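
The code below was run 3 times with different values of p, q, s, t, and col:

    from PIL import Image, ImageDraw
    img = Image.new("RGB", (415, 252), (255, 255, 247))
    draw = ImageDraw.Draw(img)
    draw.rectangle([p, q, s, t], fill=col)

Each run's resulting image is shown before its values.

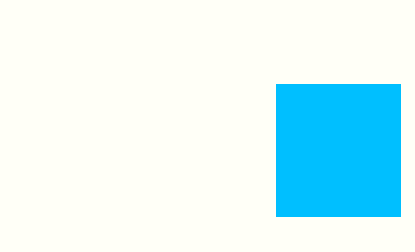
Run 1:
p = 276, q = 84, s = 400, t = 216, col = 'deepskyblue'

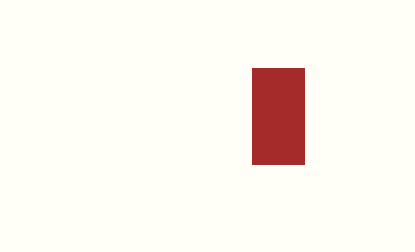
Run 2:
p = 252; q = 68; s = 304; t = 164; col = 'brown'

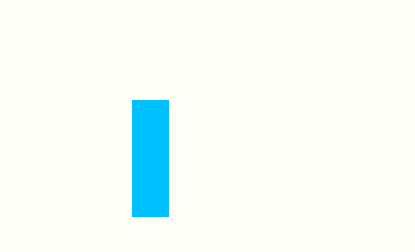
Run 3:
p = 132; q = 100; s = 168; t = 216; col = 'deepskyblue'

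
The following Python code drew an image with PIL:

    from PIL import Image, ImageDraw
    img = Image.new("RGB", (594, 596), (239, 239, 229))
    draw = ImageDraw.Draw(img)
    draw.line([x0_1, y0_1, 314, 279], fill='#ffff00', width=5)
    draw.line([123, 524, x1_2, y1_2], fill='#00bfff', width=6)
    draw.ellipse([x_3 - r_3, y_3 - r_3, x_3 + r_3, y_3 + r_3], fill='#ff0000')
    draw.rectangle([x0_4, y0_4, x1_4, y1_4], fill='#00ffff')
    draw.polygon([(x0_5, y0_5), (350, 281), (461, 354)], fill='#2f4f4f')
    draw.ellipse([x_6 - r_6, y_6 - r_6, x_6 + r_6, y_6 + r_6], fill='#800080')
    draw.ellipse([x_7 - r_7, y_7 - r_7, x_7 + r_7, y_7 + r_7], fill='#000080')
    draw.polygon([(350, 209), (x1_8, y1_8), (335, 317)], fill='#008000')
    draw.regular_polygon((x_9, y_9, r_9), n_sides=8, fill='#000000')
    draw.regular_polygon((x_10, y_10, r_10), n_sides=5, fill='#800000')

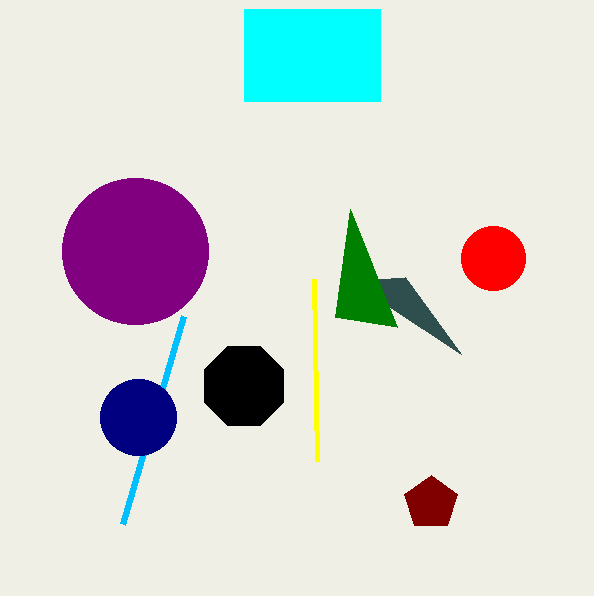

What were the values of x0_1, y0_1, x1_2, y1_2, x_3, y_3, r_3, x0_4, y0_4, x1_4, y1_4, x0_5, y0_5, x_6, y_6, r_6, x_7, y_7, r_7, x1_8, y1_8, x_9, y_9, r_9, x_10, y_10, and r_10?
x0_1 = 317; y0_1 = 461; x1_2 = 184; y1_2 = 316; x_3 = 493; y_3 = 258; r_3 = 32; x0_4 = 244; y0_4 = 9; x1_4 = 380; y1_4 = 101; x0_5 = 405; y0_5 = 277; x_6 = 135; y_6 = 251; r_6 = 73; x_7 = 138; y_7 = 417; r_7 = 38; x1_8 = 397; y1_8 = 327; x_9 = 244; y_9 = 386; r_9 = 43; x_10 = 431; y_10 = 503; r_10 = 28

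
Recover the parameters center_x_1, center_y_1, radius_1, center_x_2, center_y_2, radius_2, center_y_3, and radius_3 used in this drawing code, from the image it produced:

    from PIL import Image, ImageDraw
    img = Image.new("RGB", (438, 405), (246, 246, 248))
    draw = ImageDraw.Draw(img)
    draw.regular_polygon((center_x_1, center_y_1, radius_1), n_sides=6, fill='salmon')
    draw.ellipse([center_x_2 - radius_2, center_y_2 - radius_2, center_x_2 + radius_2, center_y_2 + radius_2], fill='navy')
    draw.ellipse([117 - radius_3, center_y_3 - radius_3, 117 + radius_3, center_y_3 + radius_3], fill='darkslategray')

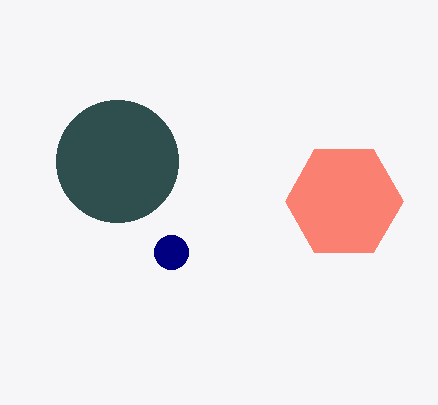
center_x_1 = 344; center_y_1 = 201; radius_1 = 59; center_x_2 = 171; center_y_2 = 252; radius_2 = 17; center_y_3 = 161; radius_3 = 61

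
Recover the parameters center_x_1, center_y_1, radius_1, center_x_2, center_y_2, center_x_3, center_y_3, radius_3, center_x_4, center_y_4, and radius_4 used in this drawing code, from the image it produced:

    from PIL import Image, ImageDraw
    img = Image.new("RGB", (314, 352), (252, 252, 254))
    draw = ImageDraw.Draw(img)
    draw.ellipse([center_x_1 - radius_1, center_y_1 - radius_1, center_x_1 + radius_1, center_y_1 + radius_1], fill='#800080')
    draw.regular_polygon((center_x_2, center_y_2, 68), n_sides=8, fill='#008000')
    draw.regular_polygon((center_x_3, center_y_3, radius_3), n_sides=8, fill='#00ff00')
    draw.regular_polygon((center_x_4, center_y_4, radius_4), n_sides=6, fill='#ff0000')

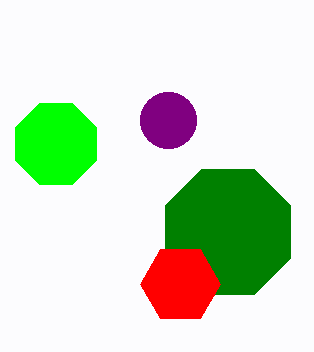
center_x_1 = 168
center_y_1 = 120
radius_1 = 28
center_x_2 = 228
center_y_2 = 232
center_x_3 = 56
center_y_3 = 144
radius_3 = 44
center_x_4 = 180
center_y_4 = 284
radius_4 = 40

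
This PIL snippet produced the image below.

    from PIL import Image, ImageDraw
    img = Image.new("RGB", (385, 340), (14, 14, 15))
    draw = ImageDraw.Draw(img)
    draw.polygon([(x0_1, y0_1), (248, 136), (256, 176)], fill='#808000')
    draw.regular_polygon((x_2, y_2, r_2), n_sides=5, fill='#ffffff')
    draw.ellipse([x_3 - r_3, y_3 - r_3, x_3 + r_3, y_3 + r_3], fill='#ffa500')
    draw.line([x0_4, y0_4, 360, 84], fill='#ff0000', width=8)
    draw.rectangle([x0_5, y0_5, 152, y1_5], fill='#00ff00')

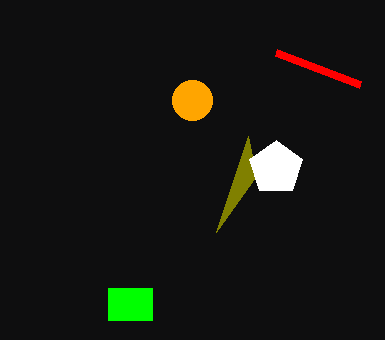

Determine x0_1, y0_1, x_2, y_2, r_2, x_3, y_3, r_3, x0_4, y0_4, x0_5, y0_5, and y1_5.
x0_1 = 216
y0_1 = 232
x_2 = 276
y_2 = 168
r_2 = 28
x_3 = 192
y_3 = 100
r_3 = 20
x0_4 = 276
y0_4 = 52
x0_5 = 108
y0_5 = 288
y1_5 = 320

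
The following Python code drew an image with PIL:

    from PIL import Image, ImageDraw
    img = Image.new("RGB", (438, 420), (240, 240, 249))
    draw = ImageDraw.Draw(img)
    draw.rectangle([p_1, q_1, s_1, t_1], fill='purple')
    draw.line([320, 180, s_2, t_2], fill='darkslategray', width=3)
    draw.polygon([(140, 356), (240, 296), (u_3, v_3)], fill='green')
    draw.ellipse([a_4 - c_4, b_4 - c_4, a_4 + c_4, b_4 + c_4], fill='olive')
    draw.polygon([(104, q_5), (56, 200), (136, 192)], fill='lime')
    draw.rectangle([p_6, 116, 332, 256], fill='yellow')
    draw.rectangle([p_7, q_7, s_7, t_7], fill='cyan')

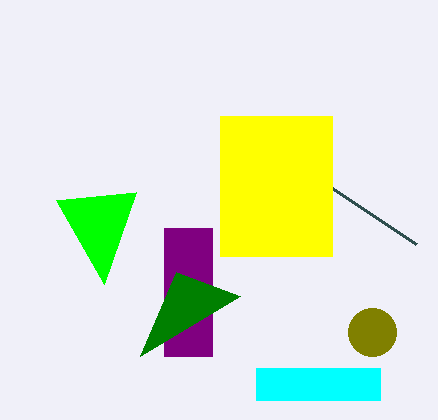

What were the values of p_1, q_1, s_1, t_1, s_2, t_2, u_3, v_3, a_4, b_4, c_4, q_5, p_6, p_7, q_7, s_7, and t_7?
p_1 = 164
q_1 = 228
s_1 = 212
t_1 = 356
s_2 = 416
t_2 = 244
u_3 = 176
v_3 = 272
a_4 = 372
b_4 = 332
c_4 = 24
q_5 = 284
p_6 = 220
p_7 = 256
q_7 = 368
s_7 = 380
t_7 = 400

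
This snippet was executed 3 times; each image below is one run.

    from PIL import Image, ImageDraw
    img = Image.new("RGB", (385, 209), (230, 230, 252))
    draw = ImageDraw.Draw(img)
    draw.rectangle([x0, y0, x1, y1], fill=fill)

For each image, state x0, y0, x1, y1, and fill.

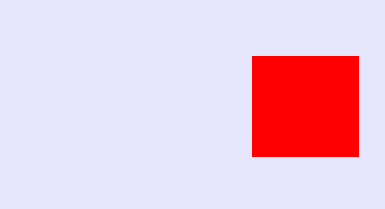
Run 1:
x0 = 252, y0 = 56, x1 = 358, y1 = 156, fill = 'red'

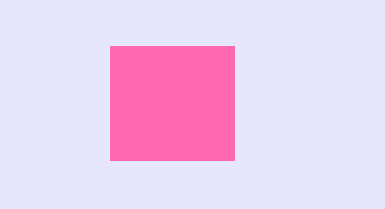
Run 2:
x0 = 110; y0 = 46; x1 = 234; y1 = 160; fill = 'hotpink'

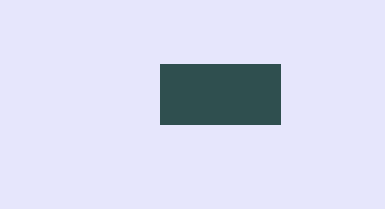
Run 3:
x0 = 160
y0 = 64
x1 = 280
y1 = 124
fill = 'darkslategray'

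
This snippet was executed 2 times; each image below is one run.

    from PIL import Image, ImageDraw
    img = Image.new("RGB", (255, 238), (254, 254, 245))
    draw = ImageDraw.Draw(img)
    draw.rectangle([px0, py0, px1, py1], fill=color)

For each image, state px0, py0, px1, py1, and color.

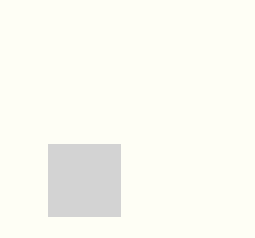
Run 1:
px0 = 48; py0 = 144; px1 = 120; py1 = 216; color = 'lightgray'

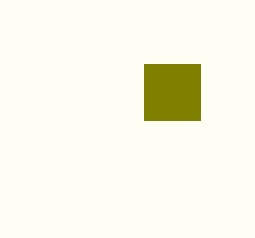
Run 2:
px0 = 144
py0 = 64
px1 = 200
py1 = 120
color = 'olive'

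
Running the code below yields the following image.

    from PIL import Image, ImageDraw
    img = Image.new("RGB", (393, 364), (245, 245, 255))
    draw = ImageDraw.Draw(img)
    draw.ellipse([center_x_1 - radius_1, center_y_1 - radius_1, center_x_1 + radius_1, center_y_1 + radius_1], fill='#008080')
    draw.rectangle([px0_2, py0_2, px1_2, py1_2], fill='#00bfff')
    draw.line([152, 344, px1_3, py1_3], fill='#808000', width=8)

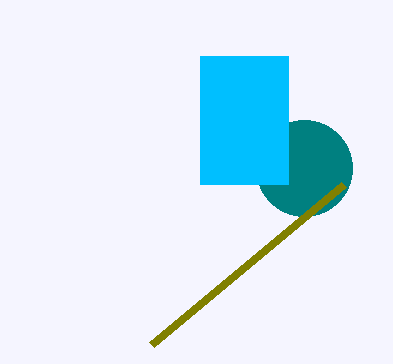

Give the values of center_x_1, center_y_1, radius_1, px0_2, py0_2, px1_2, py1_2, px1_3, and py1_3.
center_x_1 = 304; center_y_1 = 168; radius_1 = 48; px0_2 = 200; py0_2 = 56; px1_2 = 288; py1_2 = 184; px1_3 = 344; py1_3 = 184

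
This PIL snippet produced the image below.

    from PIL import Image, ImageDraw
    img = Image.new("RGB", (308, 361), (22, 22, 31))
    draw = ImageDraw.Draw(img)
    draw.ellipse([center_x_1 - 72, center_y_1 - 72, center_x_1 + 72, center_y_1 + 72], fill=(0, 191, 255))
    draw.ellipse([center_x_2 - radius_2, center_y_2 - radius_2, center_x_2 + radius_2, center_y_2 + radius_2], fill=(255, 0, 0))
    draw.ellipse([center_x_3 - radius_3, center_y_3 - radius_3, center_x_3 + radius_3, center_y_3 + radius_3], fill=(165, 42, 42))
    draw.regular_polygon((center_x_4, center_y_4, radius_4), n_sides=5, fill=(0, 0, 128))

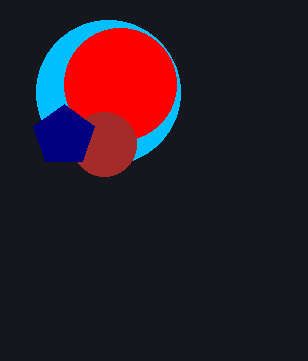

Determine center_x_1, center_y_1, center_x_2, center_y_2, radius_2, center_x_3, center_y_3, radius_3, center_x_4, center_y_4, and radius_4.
center_x_1 = 108, center_y_1 = 92, center_x_2 = 120, center_y_2 = 84, radius_2 = 56, center_x_3 = 104, center_y_3 = 144, radius_3 = 32, center_x_4 = 64, center_y_4 = 136, radius_4 = 32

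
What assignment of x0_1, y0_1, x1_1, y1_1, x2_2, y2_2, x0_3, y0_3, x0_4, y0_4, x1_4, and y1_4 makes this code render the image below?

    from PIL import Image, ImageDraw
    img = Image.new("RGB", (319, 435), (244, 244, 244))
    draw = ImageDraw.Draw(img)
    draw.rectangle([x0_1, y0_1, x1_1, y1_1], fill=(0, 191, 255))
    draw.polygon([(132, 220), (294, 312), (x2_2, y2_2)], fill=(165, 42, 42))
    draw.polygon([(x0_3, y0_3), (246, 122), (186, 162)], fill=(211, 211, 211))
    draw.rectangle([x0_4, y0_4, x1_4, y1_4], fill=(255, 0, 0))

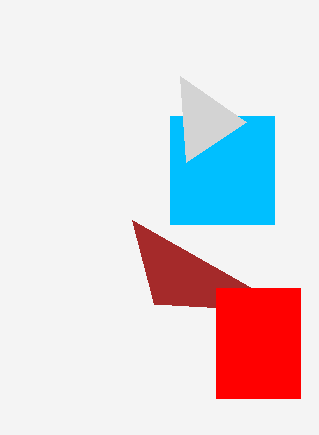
x0_1 = 170; y0_1 = 116; x1_1 = 274; y1_1 = 224; x2_2 = 154; y2_2 = 304; x0_3 = 180; y0_3 = 76; x0_4 = 216; y0_4 = 288; x1_4 = 300; y1_4 = 398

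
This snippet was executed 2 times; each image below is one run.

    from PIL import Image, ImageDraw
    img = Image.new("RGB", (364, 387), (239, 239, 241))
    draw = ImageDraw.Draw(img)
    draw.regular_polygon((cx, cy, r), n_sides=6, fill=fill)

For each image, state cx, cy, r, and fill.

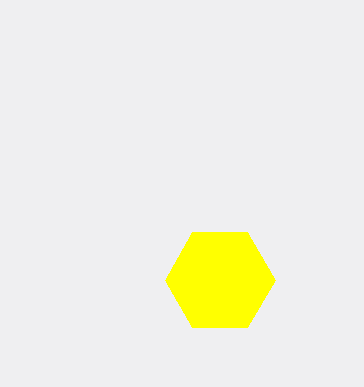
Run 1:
cx = 220; cy = 280; r = 55; fill = 'yellow'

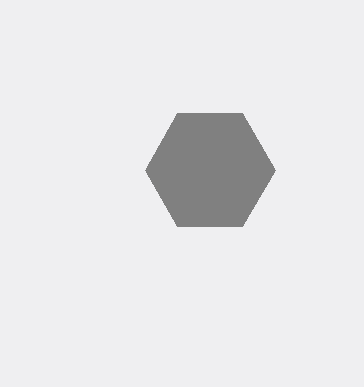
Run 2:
cx = 210
cy = 170
r = 65
fill = 'gray'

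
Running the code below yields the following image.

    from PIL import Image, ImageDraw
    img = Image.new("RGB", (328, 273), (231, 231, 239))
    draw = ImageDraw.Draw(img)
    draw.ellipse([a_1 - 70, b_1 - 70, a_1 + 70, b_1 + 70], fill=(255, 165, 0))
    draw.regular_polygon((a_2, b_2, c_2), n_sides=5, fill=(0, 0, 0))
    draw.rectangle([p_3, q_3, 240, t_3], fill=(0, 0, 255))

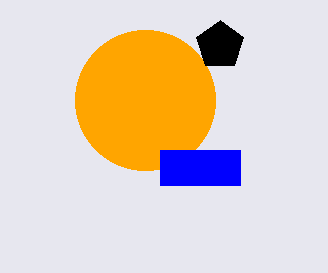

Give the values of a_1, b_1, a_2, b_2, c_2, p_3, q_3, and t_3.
a_1 = 145
b_1 = 100
a_2 = 220
b_2 = 45
c_2 = 25
p_3 = 160
q_3 = 150
t_3 = 185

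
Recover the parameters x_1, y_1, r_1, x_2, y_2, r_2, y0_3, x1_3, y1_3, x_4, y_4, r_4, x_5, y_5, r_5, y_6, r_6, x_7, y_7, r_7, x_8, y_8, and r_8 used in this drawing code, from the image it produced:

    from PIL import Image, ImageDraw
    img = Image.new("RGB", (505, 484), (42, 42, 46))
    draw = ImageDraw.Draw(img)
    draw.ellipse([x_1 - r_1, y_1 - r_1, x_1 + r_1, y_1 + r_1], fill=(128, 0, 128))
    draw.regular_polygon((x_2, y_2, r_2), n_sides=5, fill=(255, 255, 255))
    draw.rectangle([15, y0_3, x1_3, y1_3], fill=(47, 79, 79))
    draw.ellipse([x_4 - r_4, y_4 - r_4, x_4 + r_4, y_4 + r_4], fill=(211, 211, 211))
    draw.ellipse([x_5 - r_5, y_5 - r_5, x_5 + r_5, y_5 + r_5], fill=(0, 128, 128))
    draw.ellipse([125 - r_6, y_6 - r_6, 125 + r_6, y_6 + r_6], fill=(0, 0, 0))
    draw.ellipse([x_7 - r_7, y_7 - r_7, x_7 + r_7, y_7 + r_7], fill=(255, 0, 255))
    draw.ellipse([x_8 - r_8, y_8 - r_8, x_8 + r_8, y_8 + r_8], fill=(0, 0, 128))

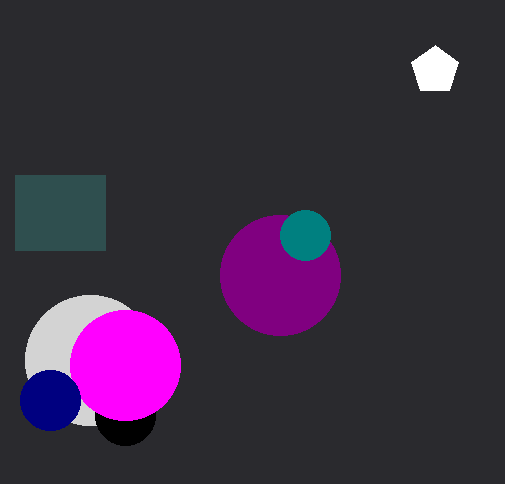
x_1 = 280, y_1 = 275, r_1 = 60, x_2 = 435, y_2 = 70, r_2 = 25, y0_3 = 175, x1_3 = 105, y1_3 = 250, x_4 = 90, y_4 = 360, r_4 = 65, x_5 = 305, y_5 = 235, r_5 = 25, y_6 = 415, r_6 = 30, x_7 = 125, y_7 = 365, r_7 = 55, x_8 = 50, y_8 = 400, r_8 = 30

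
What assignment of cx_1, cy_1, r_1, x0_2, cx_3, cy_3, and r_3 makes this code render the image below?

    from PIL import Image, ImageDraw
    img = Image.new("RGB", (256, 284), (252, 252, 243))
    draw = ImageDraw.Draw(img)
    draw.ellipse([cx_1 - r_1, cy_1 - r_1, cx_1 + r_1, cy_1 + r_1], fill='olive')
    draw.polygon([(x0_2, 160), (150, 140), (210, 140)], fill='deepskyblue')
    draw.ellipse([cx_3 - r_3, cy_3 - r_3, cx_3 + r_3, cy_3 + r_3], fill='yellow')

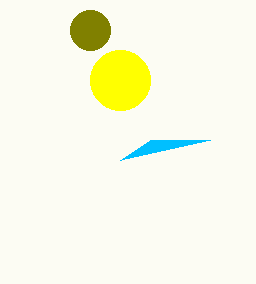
cx_1 = 90, cy_1 = 30, r_1 = 20, x0_2 = 120, cx_3 = 120, cy_3 = 80, r_3 = 30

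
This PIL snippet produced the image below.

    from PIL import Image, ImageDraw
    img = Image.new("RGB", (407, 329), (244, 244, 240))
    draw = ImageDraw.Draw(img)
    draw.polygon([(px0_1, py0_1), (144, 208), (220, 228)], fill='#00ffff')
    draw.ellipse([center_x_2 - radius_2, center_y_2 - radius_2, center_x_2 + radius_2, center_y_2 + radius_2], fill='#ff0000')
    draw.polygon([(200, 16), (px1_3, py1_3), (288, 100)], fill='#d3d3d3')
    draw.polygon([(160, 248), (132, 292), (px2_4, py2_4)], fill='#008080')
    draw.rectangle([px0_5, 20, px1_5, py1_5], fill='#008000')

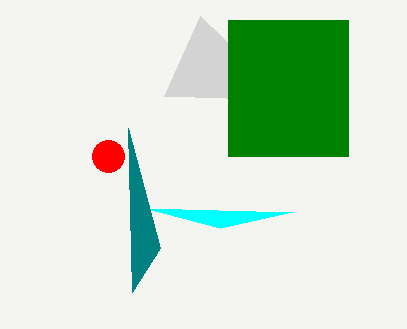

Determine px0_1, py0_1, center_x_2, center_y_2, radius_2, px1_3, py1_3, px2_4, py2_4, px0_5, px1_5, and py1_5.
px0_1 = 292; py0_1 = 212; center_x_2 = 108; center_y_2 = 156; radius_2 = 16; px1_3 = 164; py1_3 = 96; px2_4 = 128; py2_4 = 128; px0_5 = 228; px1_5 = 348; py1_5 = 156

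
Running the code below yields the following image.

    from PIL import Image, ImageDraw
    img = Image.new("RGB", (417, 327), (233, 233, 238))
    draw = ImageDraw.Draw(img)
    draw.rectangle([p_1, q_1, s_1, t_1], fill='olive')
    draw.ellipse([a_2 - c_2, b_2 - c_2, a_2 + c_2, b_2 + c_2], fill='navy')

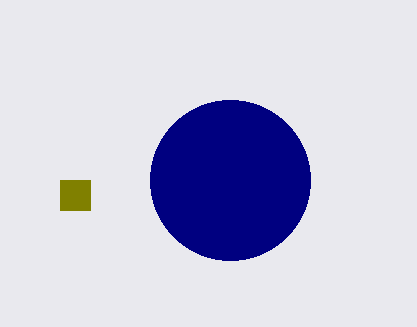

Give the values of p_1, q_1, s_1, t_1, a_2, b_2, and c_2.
p_1 = 60
q_1 = 180
s_1 = 90
t_1 = 210
a_2 = 230
b_2 = 180
c_2 = 80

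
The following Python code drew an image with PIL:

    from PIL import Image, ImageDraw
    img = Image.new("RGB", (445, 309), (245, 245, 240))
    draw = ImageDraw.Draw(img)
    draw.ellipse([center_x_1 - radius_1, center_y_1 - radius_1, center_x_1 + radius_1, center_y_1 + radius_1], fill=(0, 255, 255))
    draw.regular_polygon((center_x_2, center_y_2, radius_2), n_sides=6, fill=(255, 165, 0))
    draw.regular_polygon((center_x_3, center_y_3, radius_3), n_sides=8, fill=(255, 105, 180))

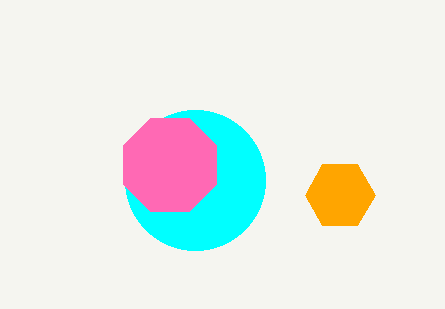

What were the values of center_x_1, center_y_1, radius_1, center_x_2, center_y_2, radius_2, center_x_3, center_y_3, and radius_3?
center_x_1 = 195, center_y_1 = 180, radius_1 = 70, center_x_2 = 340, center_y_2 = 195, radius_2 = 35, center_x_3 = 170, center_y_3 = 165, radius_3 = 50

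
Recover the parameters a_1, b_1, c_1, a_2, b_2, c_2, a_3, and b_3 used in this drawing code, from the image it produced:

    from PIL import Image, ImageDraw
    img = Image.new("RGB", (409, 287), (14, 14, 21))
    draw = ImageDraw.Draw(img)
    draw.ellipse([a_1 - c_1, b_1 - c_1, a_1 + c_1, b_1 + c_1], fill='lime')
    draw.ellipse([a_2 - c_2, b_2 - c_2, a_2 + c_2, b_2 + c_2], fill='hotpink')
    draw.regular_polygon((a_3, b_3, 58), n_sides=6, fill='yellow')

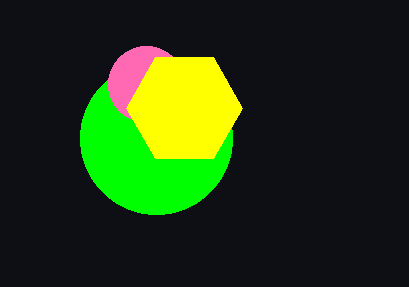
a_1 = 156; b_1 = 138; c_1 = 76; a_2 = 146; b_2 = 84; c_2 = 38; a_3 = 184; b_3 = 108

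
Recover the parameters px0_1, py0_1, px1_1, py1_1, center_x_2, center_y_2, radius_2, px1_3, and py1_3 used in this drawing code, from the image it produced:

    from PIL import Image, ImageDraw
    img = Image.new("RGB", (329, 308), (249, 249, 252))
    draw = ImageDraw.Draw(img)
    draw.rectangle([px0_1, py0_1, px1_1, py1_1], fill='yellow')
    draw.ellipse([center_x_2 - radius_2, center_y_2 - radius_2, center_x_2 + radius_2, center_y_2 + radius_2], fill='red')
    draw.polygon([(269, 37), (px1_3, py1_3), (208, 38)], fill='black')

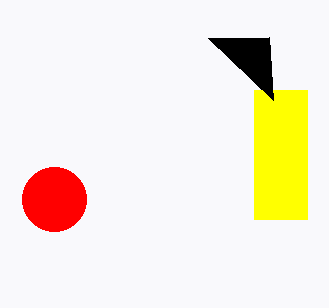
px0_1 = 254
py0_1 = 90
px1_1 = 307
py1_1 = 219
center_x_2 = 54
center_y_2 = 199
radius_2 = 32
px1_3 = 273
py1_3 = 100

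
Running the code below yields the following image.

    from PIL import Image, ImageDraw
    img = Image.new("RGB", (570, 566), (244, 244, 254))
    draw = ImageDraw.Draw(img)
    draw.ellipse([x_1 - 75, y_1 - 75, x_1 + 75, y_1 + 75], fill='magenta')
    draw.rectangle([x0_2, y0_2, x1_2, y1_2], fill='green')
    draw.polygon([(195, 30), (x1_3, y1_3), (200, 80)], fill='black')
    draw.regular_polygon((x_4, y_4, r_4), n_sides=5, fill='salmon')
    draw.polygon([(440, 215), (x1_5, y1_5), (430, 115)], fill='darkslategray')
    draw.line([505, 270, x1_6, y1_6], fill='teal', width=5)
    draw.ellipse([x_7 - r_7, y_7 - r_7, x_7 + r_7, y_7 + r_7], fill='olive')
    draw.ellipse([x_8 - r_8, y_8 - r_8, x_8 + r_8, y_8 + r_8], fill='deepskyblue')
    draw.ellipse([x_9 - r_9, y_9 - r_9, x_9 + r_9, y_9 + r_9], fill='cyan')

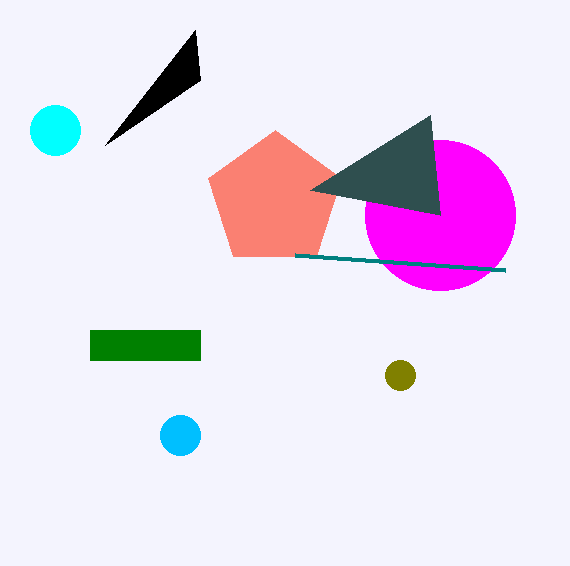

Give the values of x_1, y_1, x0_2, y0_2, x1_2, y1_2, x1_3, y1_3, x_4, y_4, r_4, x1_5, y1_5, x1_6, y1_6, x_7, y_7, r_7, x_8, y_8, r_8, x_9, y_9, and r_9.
x_1 = 440; y_1 = 215; x0_2 = 90; y0_2 = 330; x1_2 = 200; y1_2 = 360; x1_3 = 105; y1_3 = 145; x_4 = 275; y_4 = 200; r_4 = 70; x1_5 = 310; y1_5 = 190; x1_6 = 295; y1_6 = 255; x_7 = 400; y_7 = 375; r_7 = 15; x_8 = 180; y_8 = 435; r_8 = 20; x_9 = 55; y_9 = 130; r_9 = 25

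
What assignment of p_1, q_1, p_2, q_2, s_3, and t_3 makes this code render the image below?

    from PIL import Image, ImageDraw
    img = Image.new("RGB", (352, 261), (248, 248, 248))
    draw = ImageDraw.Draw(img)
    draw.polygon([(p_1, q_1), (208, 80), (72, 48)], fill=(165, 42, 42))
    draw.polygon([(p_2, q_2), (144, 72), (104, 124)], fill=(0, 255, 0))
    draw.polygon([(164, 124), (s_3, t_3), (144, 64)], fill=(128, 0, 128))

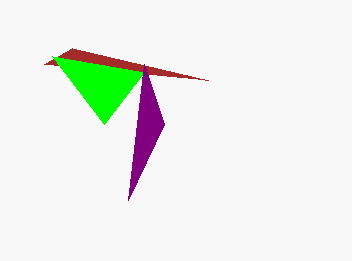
p_1 = 44, q_1 = 64, p_2 = 52, q_2 = 56, s_3 = 128, t_3 = 200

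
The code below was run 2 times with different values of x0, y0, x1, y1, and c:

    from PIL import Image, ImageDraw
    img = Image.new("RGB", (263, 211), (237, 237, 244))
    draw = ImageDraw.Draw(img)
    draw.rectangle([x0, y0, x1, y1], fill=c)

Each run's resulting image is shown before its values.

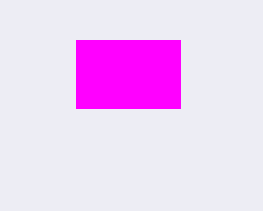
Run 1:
x0 = 76; y0 = 40; x1 = 180; y1 = 108; c = 'magenta'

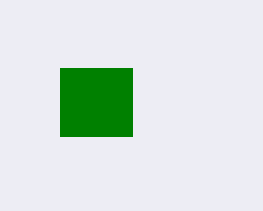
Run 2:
x0 = 60, y0 = 68, x1 = 132, y1 = 136, c = 'green'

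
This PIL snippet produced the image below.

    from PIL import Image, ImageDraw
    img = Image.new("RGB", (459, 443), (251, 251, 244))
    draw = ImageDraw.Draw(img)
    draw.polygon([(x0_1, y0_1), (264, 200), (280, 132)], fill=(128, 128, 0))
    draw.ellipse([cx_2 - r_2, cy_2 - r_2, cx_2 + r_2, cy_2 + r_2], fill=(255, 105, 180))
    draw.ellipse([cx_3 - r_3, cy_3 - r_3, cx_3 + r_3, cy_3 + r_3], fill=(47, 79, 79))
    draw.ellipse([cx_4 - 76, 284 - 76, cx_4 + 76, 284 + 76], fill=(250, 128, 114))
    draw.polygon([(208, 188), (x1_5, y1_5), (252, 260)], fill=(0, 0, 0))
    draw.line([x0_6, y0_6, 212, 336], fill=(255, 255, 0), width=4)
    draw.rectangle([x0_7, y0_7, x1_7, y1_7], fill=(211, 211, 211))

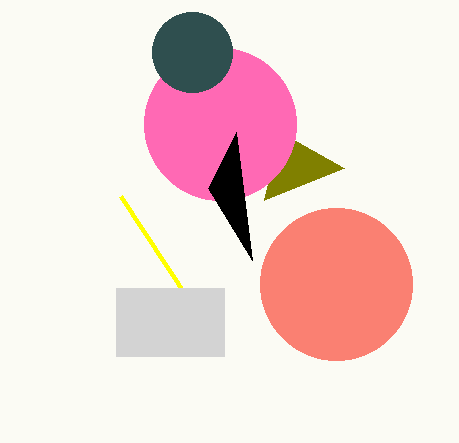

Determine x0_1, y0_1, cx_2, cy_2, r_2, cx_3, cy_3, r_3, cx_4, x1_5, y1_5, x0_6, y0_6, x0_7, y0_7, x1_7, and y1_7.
x0_1 = 344; y0_1 = 168; cx_2 = 220; cy_2 = 124; r_2 = 76; cx_3 = 192; cy_3 = 52; r_3 = 40; cx_4 = 336; x1_5 = 236; y1_5 = 132; x0_6 = 120; y0_6 = 196; x0_7 = 116; y0_7 = 288; x1_7 = 224; y1_7 = 356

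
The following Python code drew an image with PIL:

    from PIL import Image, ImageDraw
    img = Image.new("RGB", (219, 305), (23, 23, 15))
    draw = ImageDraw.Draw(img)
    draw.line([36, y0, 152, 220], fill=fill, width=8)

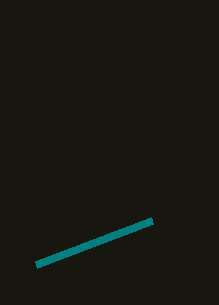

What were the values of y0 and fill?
y0 = 264; fill = 'teal'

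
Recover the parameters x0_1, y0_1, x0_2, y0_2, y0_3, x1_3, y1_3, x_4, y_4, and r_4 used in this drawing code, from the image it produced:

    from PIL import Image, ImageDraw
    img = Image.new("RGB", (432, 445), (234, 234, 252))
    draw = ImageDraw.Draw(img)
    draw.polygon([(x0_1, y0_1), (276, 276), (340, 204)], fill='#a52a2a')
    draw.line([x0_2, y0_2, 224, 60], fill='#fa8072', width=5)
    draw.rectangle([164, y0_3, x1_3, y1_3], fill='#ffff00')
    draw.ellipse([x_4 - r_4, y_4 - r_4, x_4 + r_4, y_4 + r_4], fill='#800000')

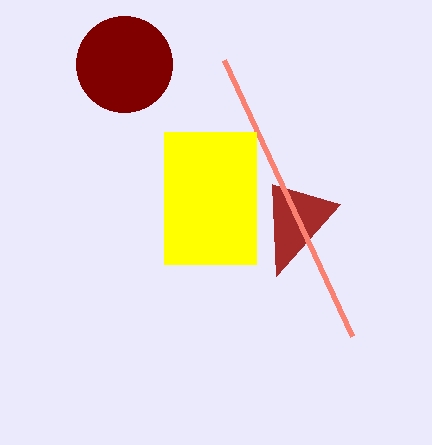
x0_1 = 272; y0_1 = 184; x0_2 = 352; y0_2 = 336; y0_3 = 132; x1_3 = 256; y1_3 = 264; x_4 = 124; y_4 = 64; r_4 = 48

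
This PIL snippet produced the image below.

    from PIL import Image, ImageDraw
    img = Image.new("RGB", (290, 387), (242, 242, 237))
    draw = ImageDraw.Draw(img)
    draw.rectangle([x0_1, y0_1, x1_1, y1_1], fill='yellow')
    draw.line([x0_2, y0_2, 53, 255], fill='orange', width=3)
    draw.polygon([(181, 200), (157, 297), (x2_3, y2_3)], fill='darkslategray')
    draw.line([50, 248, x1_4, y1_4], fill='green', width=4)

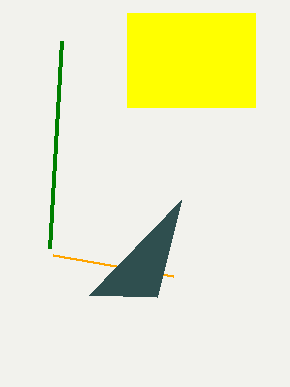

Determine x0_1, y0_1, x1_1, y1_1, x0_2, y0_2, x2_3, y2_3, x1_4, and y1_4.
x0_1 = 127; y0_1 = 13; x1_1 = 255; y1_1 = 107; x0_2 = 173; y0_2 = 276; x2_3 = 89; y2_3 = 295; x1_4 = 62; y1_4 = 41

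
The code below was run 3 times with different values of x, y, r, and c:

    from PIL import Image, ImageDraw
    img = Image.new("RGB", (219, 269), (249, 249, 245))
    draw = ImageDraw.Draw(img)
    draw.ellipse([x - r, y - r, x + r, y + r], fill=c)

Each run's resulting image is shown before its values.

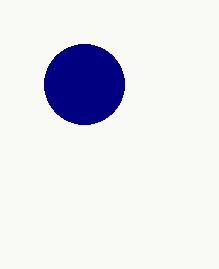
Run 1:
x = 84, y = 84, r = 40, c = 'navy'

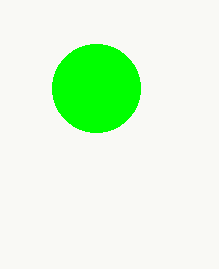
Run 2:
x = 96
y = 88
r = 44
c = 'lime'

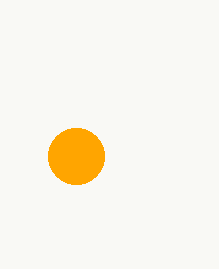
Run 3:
x = 76
y = 156
r = 28
c = 'orange'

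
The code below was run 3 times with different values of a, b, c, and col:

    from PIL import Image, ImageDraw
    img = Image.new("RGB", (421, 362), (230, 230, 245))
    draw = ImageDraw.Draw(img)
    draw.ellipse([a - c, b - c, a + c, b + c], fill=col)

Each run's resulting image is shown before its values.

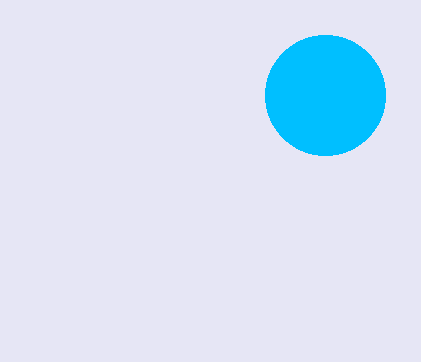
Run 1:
a = 325
b = 95
c = 60
col = 'deepskyblue'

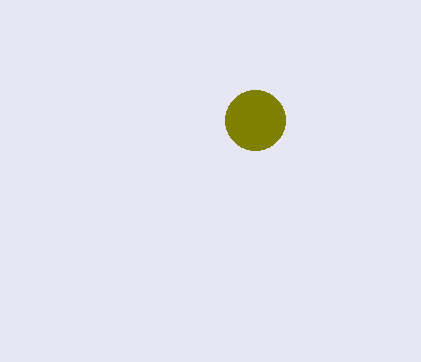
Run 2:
a = 255, b = 120, c = 30, col = 'olive'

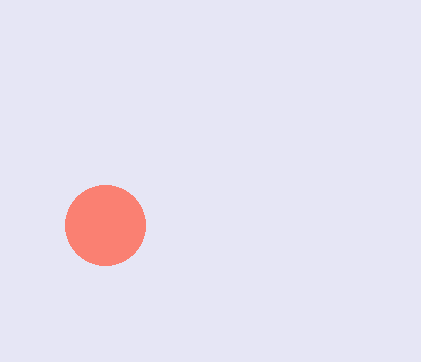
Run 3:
a = 105; b = 225; c = 40; col = 'salmon'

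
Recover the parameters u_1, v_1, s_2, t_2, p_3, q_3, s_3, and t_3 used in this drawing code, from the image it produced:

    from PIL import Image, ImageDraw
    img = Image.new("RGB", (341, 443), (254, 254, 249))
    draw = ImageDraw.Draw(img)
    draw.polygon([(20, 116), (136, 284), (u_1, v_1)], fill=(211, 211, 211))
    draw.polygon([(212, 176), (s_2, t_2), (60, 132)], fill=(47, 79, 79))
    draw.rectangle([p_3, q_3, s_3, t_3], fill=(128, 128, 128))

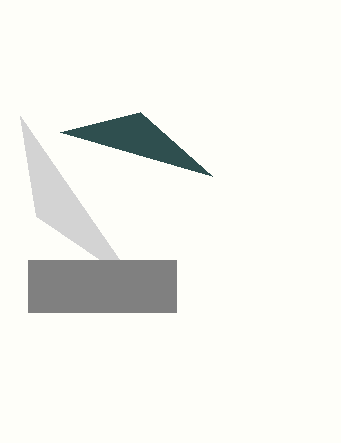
u_1 = 36; v_1 = 216; s_2 = 140; t_2 = 112; p_3 = 28; q_3 = 260; s_3 = 176; t_3 = 312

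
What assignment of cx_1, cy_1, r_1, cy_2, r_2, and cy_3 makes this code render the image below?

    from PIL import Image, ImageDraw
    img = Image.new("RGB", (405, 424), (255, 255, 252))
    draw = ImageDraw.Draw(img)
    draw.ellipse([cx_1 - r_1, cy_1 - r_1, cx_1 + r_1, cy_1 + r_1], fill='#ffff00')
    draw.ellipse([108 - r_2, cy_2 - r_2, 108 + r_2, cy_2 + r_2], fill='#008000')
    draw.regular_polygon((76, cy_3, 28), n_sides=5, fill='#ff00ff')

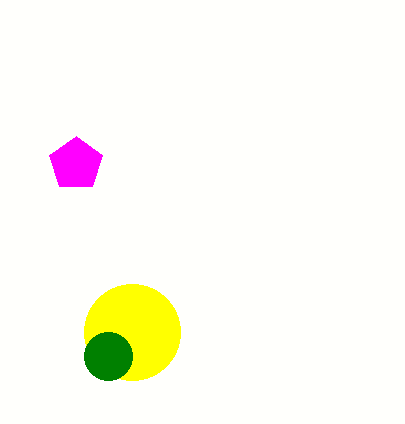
cx_1 = 132, cy_1 = 332, r_1 = 48, cy_2 = 356, r_2 = 24, cy_3 = 164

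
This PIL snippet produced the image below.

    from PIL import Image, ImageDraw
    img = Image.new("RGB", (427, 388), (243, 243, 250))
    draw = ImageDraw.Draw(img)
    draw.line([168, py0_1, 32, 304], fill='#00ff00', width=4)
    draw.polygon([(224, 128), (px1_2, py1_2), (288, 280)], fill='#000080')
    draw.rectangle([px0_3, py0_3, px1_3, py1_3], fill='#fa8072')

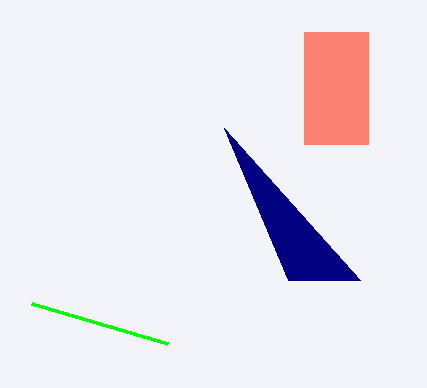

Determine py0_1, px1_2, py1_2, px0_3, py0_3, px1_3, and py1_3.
py0_1 = 344; px1_2 = 360; py1_2 = 280; px0_3 = 304; py0_3 = 32; px1_3 = 368; py1_3 = 144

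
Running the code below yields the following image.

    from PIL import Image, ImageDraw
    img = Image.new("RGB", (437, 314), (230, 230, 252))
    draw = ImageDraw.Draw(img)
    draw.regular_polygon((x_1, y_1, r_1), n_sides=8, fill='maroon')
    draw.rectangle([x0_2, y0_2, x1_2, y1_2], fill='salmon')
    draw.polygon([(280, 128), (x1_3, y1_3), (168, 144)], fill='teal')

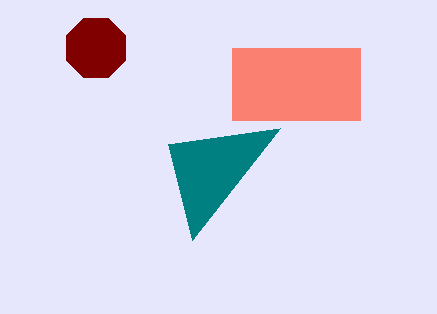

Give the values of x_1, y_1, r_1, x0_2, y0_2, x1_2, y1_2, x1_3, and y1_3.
x_1 = 96, y_1 = 48, r_1 = 32, x0_2 = 232, y0_2 = 48, x1_2 = 360, y1_2 = 120, x1_3 = 192, y1_3 = 240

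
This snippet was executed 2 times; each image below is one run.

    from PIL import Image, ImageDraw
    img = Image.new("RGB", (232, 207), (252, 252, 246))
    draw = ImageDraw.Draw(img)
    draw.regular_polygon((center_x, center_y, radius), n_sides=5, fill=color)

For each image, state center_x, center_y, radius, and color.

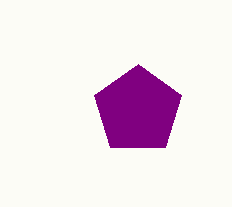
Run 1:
center_x = 138
center_y = 110
radius = 46
color = 'purple'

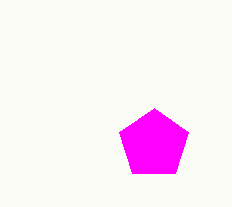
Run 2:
center_x = 154
center_y = 144
radius = 36
color = 'magenta'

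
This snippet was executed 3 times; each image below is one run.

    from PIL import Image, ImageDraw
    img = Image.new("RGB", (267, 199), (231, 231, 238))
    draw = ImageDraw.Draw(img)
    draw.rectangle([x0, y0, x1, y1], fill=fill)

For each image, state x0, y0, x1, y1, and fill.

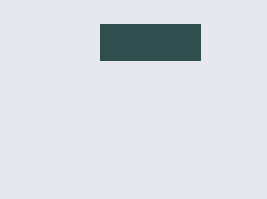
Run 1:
x0 = 100, y0 = 24, x1 = 200, y1 = 60, fill = 'darkslategray'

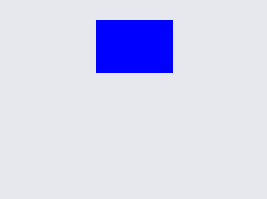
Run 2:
x0 = 96, y0 = 20, x1 = 172, y1 = 72, fill = 'blue'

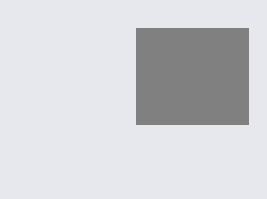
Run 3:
x0 = 136
y0 = 28
x1 = 248
y1 = 124
fill = 'gray'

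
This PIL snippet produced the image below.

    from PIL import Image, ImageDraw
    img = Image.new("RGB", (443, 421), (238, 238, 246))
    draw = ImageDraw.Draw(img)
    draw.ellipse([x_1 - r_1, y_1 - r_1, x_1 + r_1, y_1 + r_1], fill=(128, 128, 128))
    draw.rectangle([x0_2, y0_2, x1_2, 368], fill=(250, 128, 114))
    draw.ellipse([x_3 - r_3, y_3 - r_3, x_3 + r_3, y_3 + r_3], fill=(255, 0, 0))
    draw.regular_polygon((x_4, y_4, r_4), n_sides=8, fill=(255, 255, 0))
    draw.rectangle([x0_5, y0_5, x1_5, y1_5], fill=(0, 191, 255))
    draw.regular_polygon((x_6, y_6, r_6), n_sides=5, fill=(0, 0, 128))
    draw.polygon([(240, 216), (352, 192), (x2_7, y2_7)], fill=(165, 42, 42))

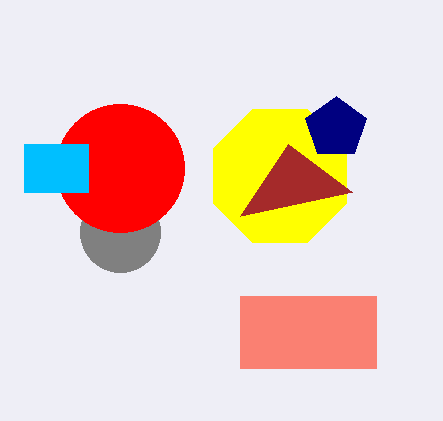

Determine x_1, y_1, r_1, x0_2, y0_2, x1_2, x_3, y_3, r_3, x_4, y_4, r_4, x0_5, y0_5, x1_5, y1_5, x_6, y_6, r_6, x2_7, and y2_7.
x_1 = 120
y_1 = 232
r_1 = 40
x0_2 = 240
y0_2 = 296
x1_2 = 376
x_3 = 120
y_3 = 168
r_3 = 64
x_4 = 280
y_4 = 176
r_4 = 72
x0_5 = 24
y0_5 = 144
x1_5 = 88
y1_5 = 192
x_6 = 336
y_6 = 128
r_6 = 32
x2_7 = 288
y2_7 = 144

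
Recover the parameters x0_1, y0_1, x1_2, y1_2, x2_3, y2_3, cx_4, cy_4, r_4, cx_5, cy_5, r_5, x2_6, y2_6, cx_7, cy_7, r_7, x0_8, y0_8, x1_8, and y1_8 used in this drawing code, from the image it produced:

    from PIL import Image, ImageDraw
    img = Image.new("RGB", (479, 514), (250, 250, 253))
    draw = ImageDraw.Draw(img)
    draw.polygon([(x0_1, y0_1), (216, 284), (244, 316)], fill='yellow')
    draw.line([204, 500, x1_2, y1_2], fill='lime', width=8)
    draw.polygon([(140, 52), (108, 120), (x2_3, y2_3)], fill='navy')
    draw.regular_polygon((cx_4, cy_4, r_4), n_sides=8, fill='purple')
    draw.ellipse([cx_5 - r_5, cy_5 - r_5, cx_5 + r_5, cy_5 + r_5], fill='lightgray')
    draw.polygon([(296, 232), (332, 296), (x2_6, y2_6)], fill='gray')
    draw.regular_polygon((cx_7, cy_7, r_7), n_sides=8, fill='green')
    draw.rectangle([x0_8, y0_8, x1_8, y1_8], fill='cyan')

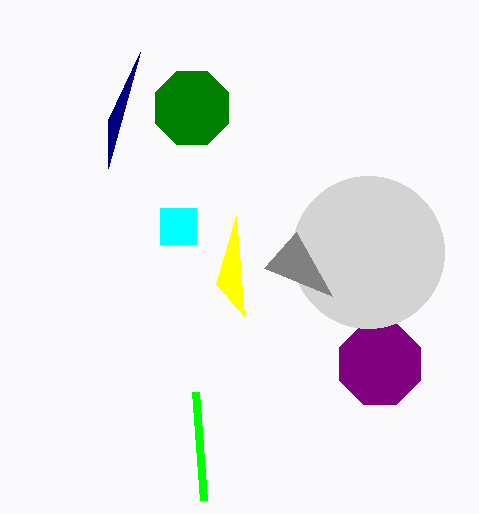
x0_1 = 236, y0_1 = 216, x1_2 = 196, y1_2 = 392, x2_3 = 108, y2_3 = 168, cx_4 = 380, cy_4 = 364, r_4 = 44, cx_5 = 368, cy_5 = 252, r_5 = 76, x2_6 = 264, y2_6 = 268, cx_7 = 192, cy_7 = 108, r_7 = 40, x0_8 = 160, y0_8 = 208, x1_8 = 196, y1_8 = 244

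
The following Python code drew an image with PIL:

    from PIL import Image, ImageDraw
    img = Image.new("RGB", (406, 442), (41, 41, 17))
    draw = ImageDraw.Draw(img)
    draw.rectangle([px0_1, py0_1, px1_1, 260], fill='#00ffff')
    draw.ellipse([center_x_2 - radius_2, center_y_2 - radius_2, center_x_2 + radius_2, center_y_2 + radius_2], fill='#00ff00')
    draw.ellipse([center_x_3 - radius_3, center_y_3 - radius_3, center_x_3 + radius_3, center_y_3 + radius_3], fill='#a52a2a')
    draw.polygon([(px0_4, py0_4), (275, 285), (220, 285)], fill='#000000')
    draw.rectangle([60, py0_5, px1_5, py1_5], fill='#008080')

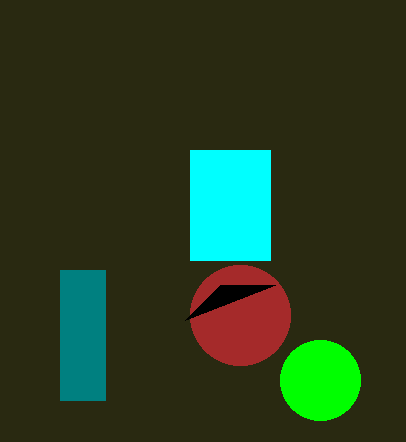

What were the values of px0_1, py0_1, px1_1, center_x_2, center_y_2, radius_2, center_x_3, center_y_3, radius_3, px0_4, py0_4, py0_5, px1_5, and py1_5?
px0_1 = 190, py0_1 = 150, px1_1 = 270, center_x_2 = 320, center_y_2 = 380, radius_2 = 40, center_x_3 = 240, center_y_3 = 315, radius_3 = 50, px0_4 = 185, py0_4 = 320, py0_5 = 270, px1_5 = 105, py1_5 = 400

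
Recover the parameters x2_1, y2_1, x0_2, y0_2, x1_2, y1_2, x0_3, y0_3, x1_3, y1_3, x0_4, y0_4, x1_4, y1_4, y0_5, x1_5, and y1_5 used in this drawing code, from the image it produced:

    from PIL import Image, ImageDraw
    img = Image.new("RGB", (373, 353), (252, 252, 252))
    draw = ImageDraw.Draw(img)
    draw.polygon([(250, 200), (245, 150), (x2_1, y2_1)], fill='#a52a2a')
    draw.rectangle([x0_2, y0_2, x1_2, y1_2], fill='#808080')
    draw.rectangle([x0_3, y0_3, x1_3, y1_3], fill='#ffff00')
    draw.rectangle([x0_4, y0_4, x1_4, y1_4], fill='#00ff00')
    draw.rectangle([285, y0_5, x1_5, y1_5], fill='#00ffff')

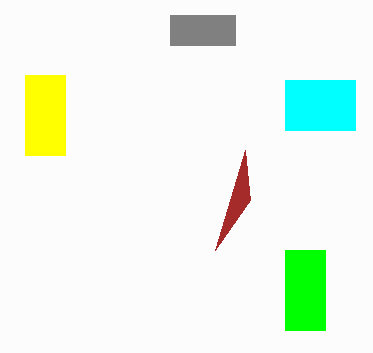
x2_1 = 215
y2_1 = 250
x0_2 = 170
y0_2 = 15
x1_2 = 235
y1_2 = 45
x0_3 = 25
y0_3 = 75
x1_3 = 65
y1_3 = 155
x0_4 = 285
y0_4 = 250
x1_4 = 325
y1_4 = 330
y0_5 = 80
x1_5 = 355
y1_5 = 130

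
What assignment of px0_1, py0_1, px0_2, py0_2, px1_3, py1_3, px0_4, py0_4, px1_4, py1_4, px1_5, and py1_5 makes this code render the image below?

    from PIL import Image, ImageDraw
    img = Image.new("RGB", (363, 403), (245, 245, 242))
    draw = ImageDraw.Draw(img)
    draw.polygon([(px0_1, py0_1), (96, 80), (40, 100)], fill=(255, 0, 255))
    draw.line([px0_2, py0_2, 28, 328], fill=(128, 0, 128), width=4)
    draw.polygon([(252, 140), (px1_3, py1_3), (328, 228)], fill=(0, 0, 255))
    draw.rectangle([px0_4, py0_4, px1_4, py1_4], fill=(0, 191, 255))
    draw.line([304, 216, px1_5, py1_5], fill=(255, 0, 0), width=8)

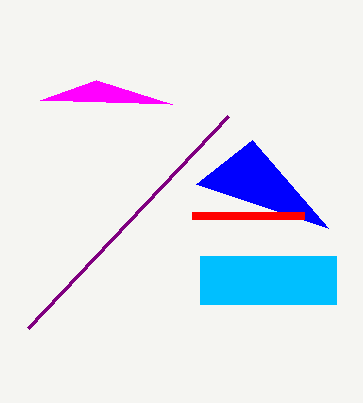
px0_1 = 172, py0_1 = 104, px0_2 = 228, py0_2 = 116, px1_3 = 196, py1_3 = 184, px0_4 = 200, py0_4 = 256, px1_4 = 336, py1_4 = 304, px1_5 = 192, py1_5 = 216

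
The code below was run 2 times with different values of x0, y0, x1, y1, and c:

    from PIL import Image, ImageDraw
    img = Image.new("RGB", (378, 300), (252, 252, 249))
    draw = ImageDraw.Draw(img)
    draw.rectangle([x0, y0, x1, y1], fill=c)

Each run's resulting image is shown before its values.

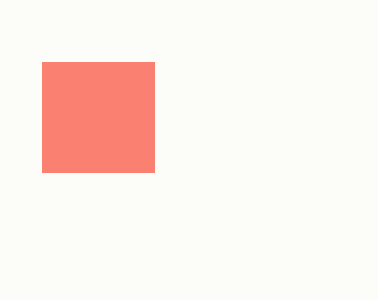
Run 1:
x0 = 42, y0 = 62, x1 = 154, y1 = 172, c = 'salmon'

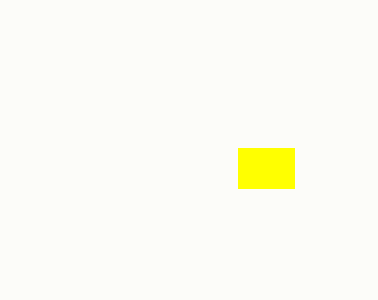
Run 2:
x0 = 238, y0 = 148, x1 = 294, y1 = 188, c = 'yellow'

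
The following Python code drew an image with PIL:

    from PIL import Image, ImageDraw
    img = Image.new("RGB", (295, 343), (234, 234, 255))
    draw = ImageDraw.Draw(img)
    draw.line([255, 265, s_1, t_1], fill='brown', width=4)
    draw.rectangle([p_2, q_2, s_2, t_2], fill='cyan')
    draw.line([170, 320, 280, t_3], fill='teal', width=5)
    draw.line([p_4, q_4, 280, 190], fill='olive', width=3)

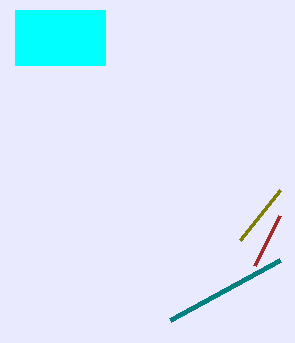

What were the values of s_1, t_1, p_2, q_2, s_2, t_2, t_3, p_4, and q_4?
s_1 = 280, t_1 = 215, p_2 = 15, q_2 = 10, s_2 = 105, t_2 = 65, t_3 = 260, p_4 = 240, q_4 = 240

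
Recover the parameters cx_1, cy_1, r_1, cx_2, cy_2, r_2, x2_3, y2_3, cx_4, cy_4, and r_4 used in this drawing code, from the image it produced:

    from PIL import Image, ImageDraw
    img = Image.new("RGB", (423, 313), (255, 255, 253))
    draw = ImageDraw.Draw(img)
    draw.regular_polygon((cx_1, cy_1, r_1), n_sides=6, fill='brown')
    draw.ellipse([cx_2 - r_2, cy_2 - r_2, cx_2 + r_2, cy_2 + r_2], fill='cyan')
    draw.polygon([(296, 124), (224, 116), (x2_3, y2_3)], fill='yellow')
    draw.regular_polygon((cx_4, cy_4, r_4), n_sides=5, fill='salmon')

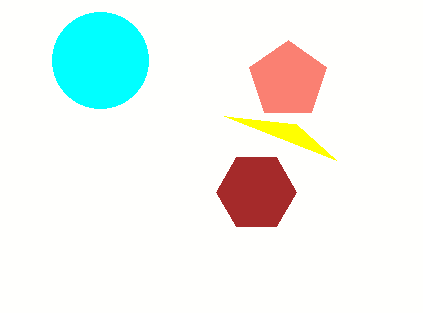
cx_1 = 256, cy_1 = 192, r_1 = 40, cx_2 = 100, cy_2 = 60, r_2 = 48, x2_3 = 336, y2_3 = 160, cx_4 = 288, cy_4 = 80, r_4 = 40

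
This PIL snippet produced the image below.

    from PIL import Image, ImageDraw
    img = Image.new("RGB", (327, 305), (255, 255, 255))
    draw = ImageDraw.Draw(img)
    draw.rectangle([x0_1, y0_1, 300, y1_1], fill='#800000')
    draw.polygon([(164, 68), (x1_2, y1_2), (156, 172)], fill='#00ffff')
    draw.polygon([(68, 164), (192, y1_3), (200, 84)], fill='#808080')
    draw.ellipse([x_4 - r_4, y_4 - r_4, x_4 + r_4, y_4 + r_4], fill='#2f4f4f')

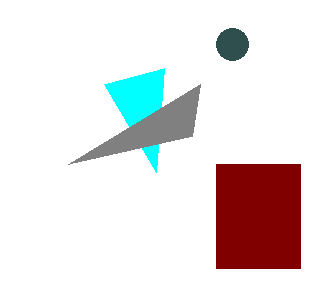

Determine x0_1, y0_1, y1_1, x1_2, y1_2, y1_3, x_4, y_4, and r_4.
x0_1 = 216; y0_1 = 164; y1_1 = 268; x1_2 = 104; y1_2 = 84; y1_3 = 136; x_4 = 232; y_4 = 44; r_4 = 16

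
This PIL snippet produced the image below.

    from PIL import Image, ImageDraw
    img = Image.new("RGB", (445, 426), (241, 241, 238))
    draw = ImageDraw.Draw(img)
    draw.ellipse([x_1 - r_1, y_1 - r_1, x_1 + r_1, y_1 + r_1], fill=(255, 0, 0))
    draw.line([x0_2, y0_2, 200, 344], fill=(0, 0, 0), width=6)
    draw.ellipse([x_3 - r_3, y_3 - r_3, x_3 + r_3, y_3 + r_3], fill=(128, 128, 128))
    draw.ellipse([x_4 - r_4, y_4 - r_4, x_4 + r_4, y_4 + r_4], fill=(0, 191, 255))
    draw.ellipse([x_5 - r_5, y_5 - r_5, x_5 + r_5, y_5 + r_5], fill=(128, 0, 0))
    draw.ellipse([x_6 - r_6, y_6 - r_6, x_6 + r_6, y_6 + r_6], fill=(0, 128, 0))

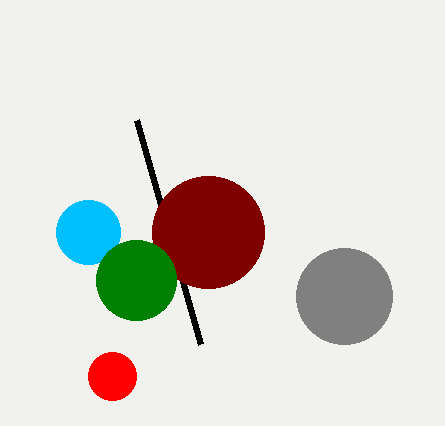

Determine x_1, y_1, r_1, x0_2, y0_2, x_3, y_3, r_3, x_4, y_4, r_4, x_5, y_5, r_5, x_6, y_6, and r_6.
x_1 = 112
y_1 = 376
r_1 = 24
x0_2 = 136
y0_2 = 120
x_3 = 344
y_3 = 296
r_3 = 48
x_4 = 88
y_4 = 232
r_4 = 32
x_5 = 208
y_5 = 232
r_5 = 56
x_6 = 136
y_6 = 280
r_6 = 40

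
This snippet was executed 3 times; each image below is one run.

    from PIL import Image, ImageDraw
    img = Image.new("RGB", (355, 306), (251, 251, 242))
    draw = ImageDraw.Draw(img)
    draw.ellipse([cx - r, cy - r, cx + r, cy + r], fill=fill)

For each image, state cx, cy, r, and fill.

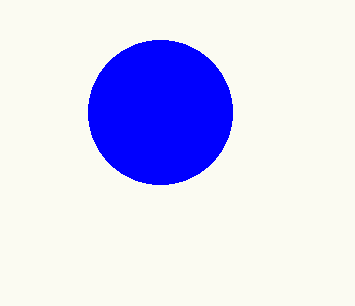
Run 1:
cx = 160, cy = 112, r = 72, fill = 'blue'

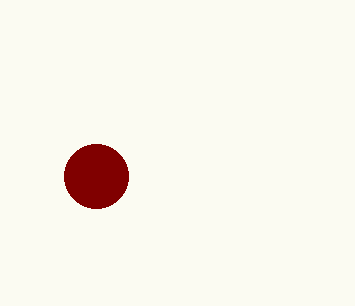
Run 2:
cx = 96; cy = 176; r = 32; fill = 'maroon'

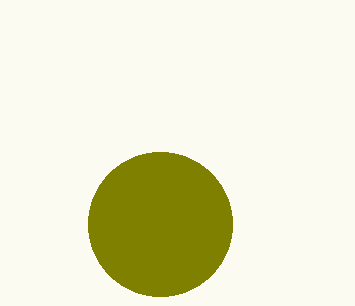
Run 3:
cx = 160
cy = 224
r = 72
fill = 'olive'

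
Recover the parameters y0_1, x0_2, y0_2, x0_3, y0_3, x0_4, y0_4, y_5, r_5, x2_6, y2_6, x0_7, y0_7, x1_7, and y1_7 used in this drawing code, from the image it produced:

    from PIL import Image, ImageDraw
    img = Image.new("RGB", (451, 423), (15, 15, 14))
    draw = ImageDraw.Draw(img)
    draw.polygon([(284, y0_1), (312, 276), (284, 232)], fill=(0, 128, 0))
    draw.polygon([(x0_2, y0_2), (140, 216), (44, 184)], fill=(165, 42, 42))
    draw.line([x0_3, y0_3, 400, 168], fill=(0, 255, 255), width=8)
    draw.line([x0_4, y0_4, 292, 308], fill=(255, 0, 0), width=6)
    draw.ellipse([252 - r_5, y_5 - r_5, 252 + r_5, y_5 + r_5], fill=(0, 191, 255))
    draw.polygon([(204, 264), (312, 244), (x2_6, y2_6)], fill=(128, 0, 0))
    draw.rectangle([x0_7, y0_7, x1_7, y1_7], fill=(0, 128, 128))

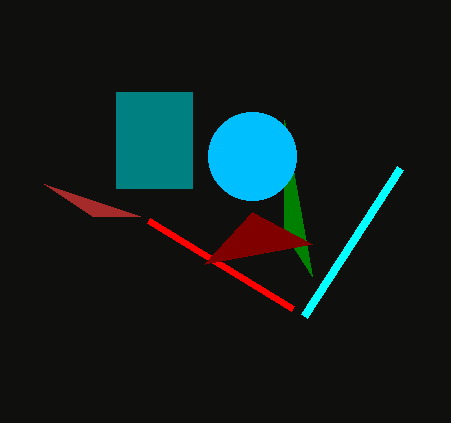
y0_1 = 120, x0_2 = 92, y0_2 = 216, x0_3 = 304, y0_3 = 316, x0_4 = 148, y0_4 = 220, y_5 = 156, r_5 = 44, x2_6 = 252, y2_6 = 212, x0_7 = 116, y0_7 = 92, x1_7 = 192, y1_7 = 188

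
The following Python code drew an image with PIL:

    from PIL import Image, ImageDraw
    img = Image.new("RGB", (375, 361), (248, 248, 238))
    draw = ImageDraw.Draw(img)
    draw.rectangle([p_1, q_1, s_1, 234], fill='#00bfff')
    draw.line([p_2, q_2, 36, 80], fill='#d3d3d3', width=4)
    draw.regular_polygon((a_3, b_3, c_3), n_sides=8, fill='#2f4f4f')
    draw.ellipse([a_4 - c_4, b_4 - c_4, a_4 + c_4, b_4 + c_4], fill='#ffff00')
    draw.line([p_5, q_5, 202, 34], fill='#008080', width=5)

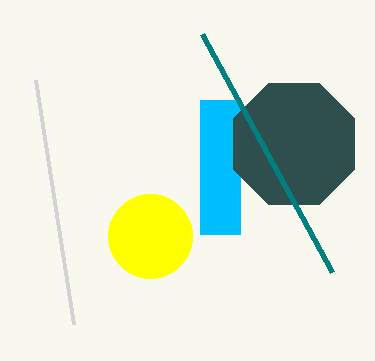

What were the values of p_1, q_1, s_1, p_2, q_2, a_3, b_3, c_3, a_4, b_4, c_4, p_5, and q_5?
p_1 = 200; q_1 = 100; s_1 = 240; p_2 = 74; q_2 = 324; a_3 = 294; b_3 = 144; c_3 = 66; a_4 = 150; b_4 = 236; c_4 = 42; p_5 = 332; q_5 = 272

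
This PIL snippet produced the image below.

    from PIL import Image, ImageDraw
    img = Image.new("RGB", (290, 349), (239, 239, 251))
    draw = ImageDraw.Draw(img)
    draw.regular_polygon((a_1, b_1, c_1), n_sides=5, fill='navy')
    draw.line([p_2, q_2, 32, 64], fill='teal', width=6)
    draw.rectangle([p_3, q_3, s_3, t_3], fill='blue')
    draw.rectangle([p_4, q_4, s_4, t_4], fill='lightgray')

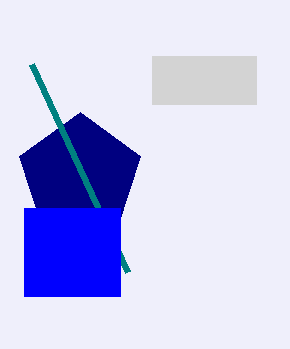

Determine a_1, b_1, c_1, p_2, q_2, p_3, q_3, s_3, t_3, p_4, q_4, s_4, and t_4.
a_1 = 80; b_1 = 176; c_1 = 64; p_2 = 128; q_2 = 272; p_3 = 24; q_3 = 208; s_3 = 120; t_3 = 296; p_4 = 152; q_4 = 56; s_4 = 256; t_4 = 104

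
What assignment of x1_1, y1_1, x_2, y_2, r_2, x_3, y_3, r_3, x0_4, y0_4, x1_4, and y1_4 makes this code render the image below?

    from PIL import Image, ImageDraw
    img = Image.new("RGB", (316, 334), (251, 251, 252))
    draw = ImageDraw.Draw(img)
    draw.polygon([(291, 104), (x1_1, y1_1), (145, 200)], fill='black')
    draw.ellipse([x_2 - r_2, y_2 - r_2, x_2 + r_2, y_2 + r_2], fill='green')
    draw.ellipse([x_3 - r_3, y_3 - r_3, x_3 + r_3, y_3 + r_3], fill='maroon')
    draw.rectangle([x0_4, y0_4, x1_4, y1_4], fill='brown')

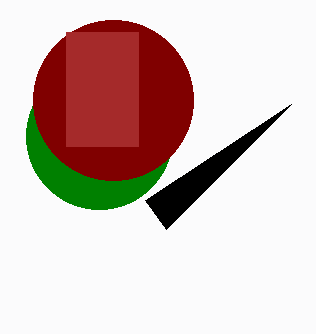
x1_1 = 166, y1_1 = 229, x_2 = 99, y_2 = 136, r_2 = 73, x_3 = 113, y_3 = 100, r_3 = 80, x0_4 = 66, y0_4 = 32, x1_4 = 138, y1_4 = 146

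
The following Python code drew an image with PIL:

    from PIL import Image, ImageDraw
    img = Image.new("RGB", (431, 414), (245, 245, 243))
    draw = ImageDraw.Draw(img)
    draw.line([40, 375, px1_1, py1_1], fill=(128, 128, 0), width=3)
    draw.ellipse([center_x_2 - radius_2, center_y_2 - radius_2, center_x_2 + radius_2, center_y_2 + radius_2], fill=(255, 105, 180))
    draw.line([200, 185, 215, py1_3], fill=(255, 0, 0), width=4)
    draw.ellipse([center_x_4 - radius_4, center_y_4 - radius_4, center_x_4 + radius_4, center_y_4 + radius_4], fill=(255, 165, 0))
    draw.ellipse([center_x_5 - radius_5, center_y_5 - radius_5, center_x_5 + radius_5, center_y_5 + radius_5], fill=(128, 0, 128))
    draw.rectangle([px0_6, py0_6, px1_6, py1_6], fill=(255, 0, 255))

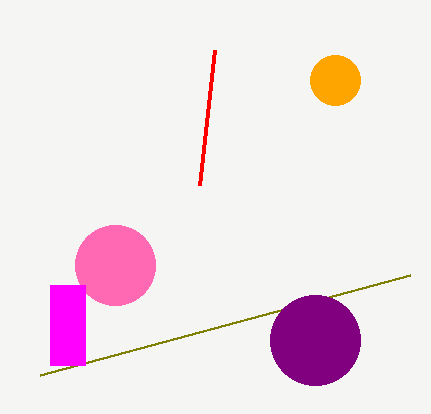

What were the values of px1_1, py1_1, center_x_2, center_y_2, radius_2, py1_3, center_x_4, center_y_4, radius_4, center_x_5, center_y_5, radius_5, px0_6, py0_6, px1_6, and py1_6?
px1_1 = 410
py1_1 = 275
center_x_2 = 115
center_y_2 = 265
radius_2 = 40
py1_3 = 50
center_x_4 = 335
center_y_4 = 80
radius_4 = 25
center_x_5 = 315
center_y_5 = 340
radius_5 = 45
px0_6 = 50
py0_6 = 285
px1_6 = 85
py1_6 = 365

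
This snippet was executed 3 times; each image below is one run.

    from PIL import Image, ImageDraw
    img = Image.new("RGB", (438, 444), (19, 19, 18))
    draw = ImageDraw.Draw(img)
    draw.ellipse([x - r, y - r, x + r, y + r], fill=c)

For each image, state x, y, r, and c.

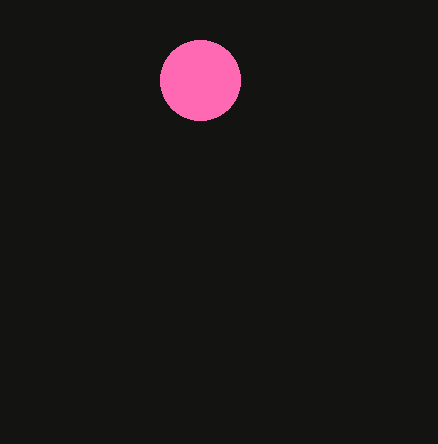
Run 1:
x = 200; y = 80; r = 40; c = 'hotpink'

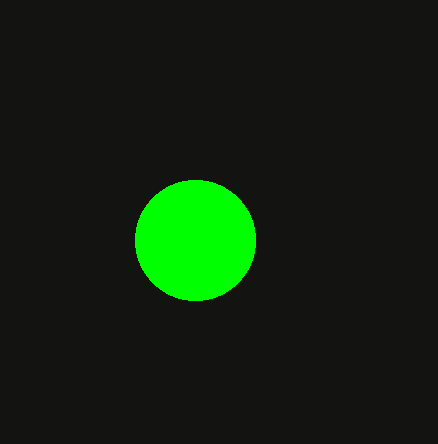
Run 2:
x = 195, y = 240, r = 60, c = 'lime'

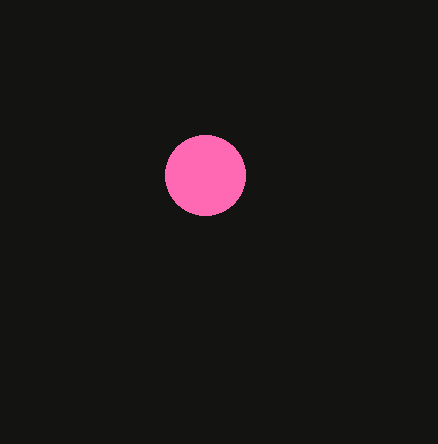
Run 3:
x = 205, y = 175, r = 40, c = 'hotpink'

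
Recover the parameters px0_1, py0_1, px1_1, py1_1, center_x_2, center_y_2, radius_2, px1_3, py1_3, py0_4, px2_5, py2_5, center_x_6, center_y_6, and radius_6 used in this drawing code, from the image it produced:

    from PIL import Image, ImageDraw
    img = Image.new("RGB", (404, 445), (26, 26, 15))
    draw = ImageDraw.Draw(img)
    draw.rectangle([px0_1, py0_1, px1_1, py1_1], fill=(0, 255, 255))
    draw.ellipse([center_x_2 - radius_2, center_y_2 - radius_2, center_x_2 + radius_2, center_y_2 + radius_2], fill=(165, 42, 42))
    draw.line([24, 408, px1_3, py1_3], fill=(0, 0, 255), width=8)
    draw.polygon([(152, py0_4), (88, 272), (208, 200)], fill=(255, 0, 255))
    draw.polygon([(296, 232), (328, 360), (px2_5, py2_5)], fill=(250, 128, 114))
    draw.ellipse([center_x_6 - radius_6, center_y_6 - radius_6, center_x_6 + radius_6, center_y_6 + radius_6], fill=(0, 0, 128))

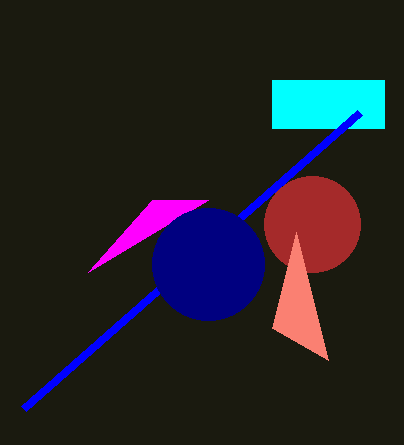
px0_1 = 272, py0_1 = 80, px1_1 = 384, py1_1 = 128, center_x_2 = 312, center_y_2 = 224, radius_2 = 48, px1_3 = 360, py1_3 = 112, py0_4 = 200, px2_5 = 272, py2_5 = 328, center_x_6 = 208, center_y_6 = 264, radius_6 = 56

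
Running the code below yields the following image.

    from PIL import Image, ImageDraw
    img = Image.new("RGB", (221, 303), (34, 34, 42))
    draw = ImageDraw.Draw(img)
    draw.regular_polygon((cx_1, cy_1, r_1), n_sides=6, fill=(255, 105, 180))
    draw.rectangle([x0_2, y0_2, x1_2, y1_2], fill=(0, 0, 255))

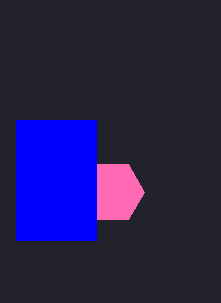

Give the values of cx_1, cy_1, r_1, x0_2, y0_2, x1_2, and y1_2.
cx_1 = 112; cy_1 = 192; r_1 = 32; x0_2 = 16; y0_2 = 120; x1_2 = 96; y1_2 = 240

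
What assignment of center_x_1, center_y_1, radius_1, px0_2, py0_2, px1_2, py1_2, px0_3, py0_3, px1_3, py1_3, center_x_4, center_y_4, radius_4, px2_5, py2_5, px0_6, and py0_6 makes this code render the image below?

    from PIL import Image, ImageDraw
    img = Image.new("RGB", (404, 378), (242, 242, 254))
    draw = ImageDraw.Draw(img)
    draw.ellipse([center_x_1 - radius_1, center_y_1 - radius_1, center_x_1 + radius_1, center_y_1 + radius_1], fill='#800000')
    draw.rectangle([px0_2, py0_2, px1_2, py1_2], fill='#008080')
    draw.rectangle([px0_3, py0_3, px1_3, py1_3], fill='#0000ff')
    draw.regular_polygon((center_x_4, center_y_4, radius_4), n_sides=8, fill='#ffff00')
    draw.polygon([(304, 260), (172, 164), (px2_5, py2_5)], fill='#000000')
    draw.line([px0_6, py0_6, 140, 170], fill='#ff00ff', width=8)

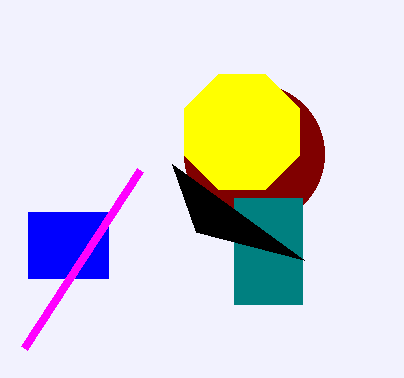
center_x_1 = 254; center_y_1 = 154; radius_1 = 70; px0_2 = 234; py0_2 = 198; px1_2 = 302; py1_2 = 304; px0_3 = 28; py0_3 = 212; px1_3 = 108; py1_3 = 278; center_x_4 = 242; center_y_4 = 132; radius_4 = 62; px2_5 = 196; py2_5 = 232; px0_6 = 24; py0_6 = 348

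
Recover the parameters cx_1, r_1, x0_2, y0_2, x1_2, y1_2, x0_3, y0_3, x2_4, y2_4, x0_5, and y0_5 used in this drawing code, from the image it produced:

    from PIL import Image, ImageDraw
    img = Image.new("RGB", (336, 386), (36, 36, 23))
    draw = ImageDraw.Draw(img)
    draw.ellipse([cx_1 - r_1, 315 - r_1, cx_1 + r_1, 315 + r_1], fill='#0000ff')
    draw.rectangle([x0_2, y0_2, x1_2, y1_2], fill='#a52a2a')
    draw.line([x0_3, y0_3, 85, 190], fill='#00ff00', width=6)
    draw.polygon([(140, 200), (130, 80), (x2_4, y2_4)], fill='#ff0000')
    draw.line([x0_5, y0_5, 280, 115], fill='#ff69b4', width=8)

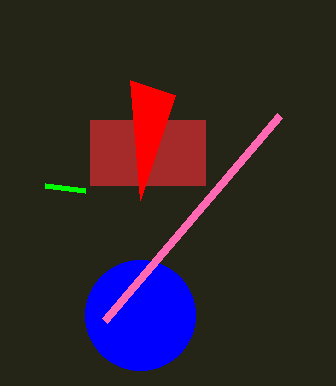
cx_1 = 140
r_1 = 55
x0_2 = 90
y0_2 = 120
x1_2 = 205
y1_2 = 185
x0_3 = 45
y0_3 = 185
x2_4 = 175
y2_4 = 95
x0_5 = 105
y0_5 = 320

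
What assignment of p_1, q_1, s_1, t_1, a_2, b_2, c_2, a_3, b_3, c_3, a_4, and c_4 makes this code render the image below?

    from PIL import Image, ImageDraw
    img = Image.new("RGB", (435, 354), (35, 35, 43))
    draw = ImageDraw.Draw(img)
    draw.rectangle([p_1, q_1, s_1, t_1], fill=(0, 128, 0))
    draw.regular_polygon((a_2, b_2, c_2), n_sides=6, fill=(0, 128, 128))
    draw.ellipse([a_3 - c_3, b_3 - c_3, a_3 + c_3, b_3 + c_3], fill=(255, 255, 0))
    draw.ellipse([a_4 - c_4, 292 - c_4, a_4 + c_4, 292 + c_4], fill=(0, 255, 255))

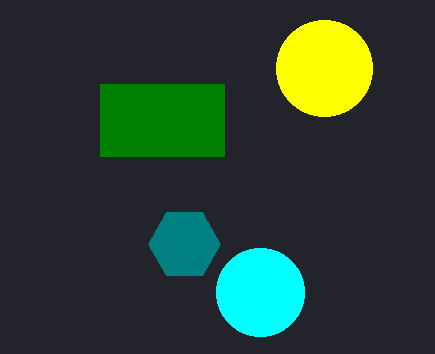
p_1 = 100, q_1 = 84, s_1 = 224, t_1 = 156, a_2 = 184, b_2 = 244, c_2 = 36, a_3 = 324, b_3 = 68, c_3 = 48, a_4 = 260, c_4 = 44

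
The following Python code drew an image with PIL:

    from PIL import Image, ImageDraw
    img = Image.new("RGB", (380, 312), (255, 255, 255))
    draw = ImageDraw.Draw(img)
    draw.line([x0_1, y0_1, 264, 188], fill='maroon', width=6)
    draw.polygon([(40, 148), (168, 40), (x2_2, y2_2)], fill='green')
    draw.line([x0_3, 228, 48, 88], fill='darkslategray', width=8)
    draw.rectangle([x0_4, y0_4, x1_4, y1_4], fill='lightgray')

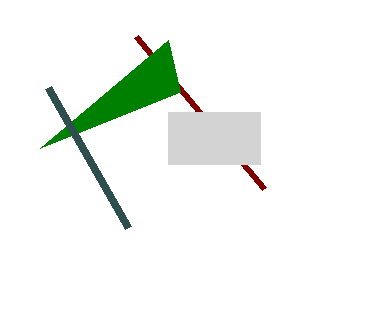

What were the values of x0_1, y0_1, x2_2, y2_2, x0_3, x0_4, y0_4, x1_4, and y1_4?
x0_1 = 136
y0_1 = 36
x2_2 = 180
y2_2 = 92
x0_3 = 128
x0_4 = 168
y0_4 = 112
x1_4 = 260
y1_4 = 164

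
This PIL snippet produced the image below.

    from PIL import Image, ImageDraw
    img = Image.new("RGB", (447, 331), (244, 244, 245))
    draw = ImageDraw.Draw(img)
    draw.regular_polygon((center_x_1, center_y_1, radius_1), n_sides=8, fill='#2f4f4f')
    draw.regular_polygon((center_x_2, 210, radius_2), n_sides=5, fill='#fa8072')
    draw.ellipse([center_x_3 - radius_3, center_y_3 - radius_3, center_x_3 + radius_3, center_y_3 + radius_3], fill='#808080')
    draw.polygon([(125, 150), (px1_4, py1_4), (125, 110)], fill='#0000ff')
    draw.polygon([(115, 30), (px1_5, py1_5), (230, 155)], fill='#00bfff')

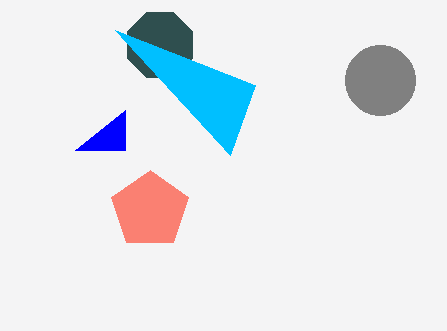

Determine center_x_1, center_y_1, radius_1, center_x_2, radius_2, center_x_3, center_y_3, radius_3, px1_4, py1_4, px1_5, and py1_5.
center_x_1 = 160; center_y_1 = 45; radius_1 = 35; center_x_2 = 150; radius_2 = 40; center_x_3 = 380; center_y_3 = 80; radius_3 = 35; px1_4 = 75; py1_4 = 150; px1_5 = 255; py1_5 = 85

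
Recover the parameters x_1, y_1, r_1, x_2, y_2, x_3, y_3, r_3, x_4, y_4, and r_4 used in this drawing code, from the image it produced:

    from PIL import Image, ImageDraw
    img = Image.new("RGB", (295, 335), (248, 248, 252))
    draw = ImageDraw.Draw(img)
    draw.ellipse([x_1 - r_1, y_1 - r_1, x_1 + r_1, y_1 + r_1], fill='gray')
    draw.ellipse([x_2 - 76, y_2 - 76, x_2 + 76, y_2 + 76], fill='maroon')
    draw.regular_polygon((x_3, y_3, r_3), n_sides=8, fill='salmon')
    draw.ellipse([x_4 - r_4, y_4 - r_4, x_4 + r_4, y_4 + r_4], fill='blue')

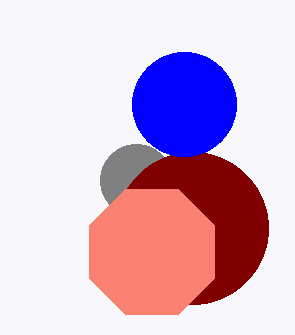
x_1 = 136, y_1 = 180, r_1 = 36, x_2 = 192, y_2 = 228, x_3 = 152, y_3 = 252, r_3 = 68, x_4 = 184, y_4 = 104, r_4 = 52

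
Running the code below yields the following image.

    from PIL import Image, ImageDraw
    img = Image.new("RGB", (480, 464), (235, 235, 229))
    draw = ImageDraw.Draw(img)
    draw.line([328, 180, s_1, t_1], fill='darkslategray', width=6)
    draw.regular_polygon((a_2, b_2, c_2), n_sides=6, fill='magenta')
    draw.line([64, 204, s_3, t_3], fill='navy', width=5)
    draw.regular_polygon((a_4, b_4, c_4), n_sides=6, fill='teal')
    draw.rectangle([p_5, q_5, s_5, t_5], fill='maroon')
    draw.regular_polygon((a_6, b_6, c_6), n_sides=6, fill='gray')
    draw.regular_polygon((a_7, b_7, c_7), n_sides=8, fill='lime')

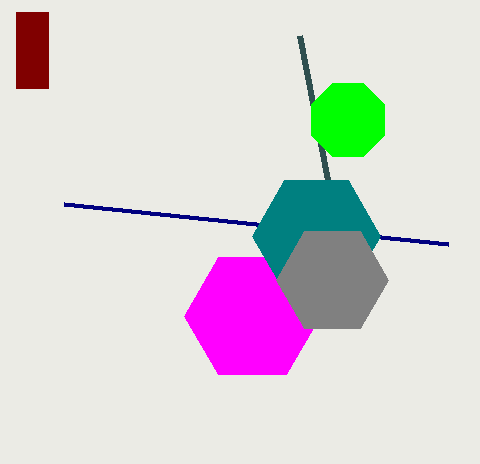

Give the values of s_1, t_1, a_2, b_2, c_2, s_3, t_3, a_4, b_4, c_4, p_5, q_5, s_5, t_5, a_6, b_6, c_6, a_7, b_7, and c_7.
s_1 = 300; t_1 = 36; a_2 = 252; b_2 = 316; c_2 = 68; s_3 = 448; t_3 = 244; a_4 = 316; b_4 = 236; c_4 = 64; p_5 = 16; q_5 = 12; s_5 = 48; t_5 = 88; a_6 = 332; b_6 = 280; c_6 = 56; a_7 = 348; b_7 = 120; c_7 = 40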